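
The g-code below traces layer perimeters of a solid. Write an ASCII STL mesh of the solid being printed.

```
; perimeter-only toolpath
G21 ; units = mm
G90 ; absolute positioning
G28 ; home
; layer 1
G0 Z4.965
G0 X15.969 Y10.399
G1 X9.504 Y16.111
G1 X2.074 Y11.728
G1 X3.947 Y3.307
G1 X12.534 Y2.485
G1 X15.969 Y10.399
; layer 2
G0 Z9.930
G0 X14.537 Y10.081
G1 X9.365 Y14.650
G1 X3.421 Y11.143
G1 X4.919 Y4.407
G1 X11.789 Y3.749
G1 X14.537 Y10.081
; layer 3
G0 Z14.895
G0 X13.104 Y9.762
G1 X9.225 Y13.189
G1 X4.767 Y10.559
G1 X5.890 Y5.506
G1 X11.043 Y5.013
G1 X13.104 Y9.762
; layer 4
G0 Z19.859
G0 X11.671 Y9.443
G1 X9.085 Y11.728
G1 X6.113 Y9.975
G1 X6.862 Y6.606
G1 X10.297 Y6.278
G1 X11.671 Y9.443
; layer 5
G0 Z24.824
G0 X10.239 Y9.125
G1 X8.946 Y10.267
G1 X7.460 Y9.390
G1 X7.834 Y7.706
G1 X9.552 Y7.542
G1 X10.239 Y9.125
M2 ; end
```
solid part
  facet normal 0.0000 0.0000 -1.0000
    outer loop
      vertex 0.728 12.312 0.000
      vertex 9.644 17.572 0.000
      vertex 17.402 10.718 0.000
    endloop
  endfacet
  facet normal 0.0000 0.0000 -1.0000
    outer loop
      vertex 2.975 2.207 0.000
      vertex 0.728 12.312 0.000
      vertex 17.402 10.718 0.000
    endloop
  endfacet
  facet normal 0.0000 0.0000 -1.0000
    outer loop
      vertex 13.280 1.221 0.000
      vertex 2.975 2.207 0.000
      vertex 17.402 10.718 0.000
    endloop
  endfacet
  facet normal 0.6439 0.7289 0.2326
    outer loop
      vertex 17.402 10.718 0.000
      vertex 9.644 17.572 0.000
      vertex 8.806 8.806 29.789
    endloop
  endfacet
  facet normal -0.4942 0.8377 0.2326
    outer loop
      vertex 9.644 17.572 0.000
      vertex 0.728 12.312 0.000
      vertex 8.806 8.806 29.789
    endloop
  endfacet
  facet normal -0.9494 -0.2111 0.2326
    outer loop
      vertex 0.728 12.312 0.000
      vertex 2.975 2.207 0.000
      vertex 8.806 8.806 29.789
    endloop
  endfacet
  facet normal -0.0926 -0.9682 0.2326
    outer loop
      vertex 2.975 2.207 0.000
      vertex 13.280 1.221 0.000
      vertex 8.806 8.806 29.789
    endloop
  endfacet
  facet normal 0.8922 -0.3872 0.2326
    outer loop
      vertex 13.280 1.221 0.000
      vertex 17.402 10.718 0.000
      vertex 8.806 8.806 29.789
    endloop
  endfacet
endsolid part

The G0 Z moves step by Δz≈4.965 mm. The G1 loops shrink linearly with z, so the solid tapers from its base footprint up to z≈29.8. Closing with a flat bottom cap and the tapered top and triangulating gives 8 facets — a regular 5-sided pyramid, base circumscribed radius ≈ 8.81 mm, apex at z ≈ 29.8 mm.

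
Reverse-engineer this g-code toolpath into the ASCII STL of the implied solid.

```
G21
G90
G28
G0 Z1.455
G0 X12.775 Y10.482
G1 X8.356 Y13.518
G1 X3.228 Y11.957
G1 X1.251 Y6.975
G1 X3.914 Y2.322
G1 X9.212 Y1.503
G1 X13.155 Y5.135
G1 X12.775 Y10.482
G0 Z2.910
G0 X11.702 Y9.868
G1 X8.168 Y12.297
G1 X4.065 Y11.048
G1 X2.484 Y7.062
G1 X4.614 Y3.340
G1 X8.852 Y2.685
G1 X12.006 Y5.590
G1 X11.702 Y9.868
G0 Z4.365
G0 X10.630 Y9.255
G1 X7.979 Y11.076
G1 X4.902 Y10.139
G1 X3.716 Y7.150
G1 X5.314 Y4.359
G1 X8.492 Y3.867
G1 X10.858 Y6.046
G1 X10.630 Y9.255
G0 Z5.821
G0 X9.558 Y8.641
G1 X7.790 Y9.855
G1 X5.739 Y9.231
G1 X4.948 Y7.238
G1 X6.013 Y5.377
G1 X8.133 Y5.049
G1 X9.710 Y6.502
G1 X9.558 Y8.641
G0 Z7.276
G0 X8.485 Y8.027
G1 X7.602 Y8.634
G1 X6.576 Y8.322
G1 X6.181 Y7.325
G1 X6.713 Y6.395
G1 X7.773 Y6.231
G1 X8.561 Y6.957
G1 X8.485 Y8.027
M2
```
solid part
  facet normal 0.0000 0.0000 -1.0000
    outer loop
      vertex 2.391 12.866 0.000
      vertex 8.545 14.739 0.000
      vertex 13.847 11.096 0.000
    endloop
  endfacet
  facet normal 0.0000 0.0000 -1.0000
    outer loop
      vertex 0.019 6.887 0.000
      vertex 2.391 12.866 0.000
      vertex 13.847 11.096 0.000
    endloop
  endfacet
  facet normal 0.0000 0.0000 -1.0000
    outer loop
      vertex 3.214 1.304 0.000
      vertex 0.019 6.887 0.000
      vertex 13.847 11.096 0.000
    endloop
  endfacet
  facet normal 0.0000 0.0000 -1.0000
    outer loop
      vertex 9.572 0.321 0.000
      vertex 3.214 1.304 0.000
      vertex 13.847 11.096 0.000
    endloop
  endfacet
  facet normal 0.0000 0.0000 -1.0000
    outer loop
      vertex 14.303 4.679 0.000
      vertex 9.572 0.321 0.000
      vertex 13.847 11.096 0.000
    endloop
  endfacet
  facet normal 0.4498 0.6546 0.6076
    outer loop
      vertex 13.847 11.096 0.000
      vertex 8.545 14.739 0.000
      vertex 7.413 7.413 8.731
    endloop
  endfacet
  facet normal -0.2313 0.7598 0.6076
    outer loop
      vertex 8.545 14.739 0.000
      vertex 2.391 12.866 0.000
      vertex 7.413 7.413 8.731
    endloop
  endfacet
  facet normal -0.7383 0.2929 0.6076
    outer loop
      vertex 2.391 12.866 0.000
      vertex 0.019 6.887 0.000
      vertex 7.413 7.413 8.731
    endloop
  endfacet
  facet normal -0.6894 -0.3945 0.6076
    outer loop
      vertex 0.019 6.887 0.000
      vertex 3.214 1.304 0.000
      vertex 7.413 7.413 8.731
    endloop
  endfacet
  facet normal -0.1214 -0.7849 0.6076
    outer loop
      vertex 3.214 1.304 0.000
      vertex 9.572 0.321 0.000
      vertex 7.413 7.413 8.731
    endloop
  endfacet
  facet normal 0.5381 -0.5842 0.6076
    outer loop
      vertex 9.572 0.321 0.000
      vertex 14.303 4.679 0.000
      vertex 7.413 7.413 8.731
    endloop
  endfacet
  facet normal 0.7923 0.0563 0.6076
    outer loop
      vertex 14.303 4.679 0.000
      vertex 13.847 11.096 0.000
      vertex 7.413 7.413 8.731
    endloop
  endfacet
endsolid part

The G0 Z moves step by Δz≈1.455 mm. The G1 loops shrink linearly with z, so the solid tapers from its base footprint up to z≈8.73. Closing with a flat bottom cap and the tapered top and triangulating gives 12 facets — a regular 7-sided pyramid, base circumscribed radius ≈ 7.41 mm, apex at z ≈ 8.73 mm.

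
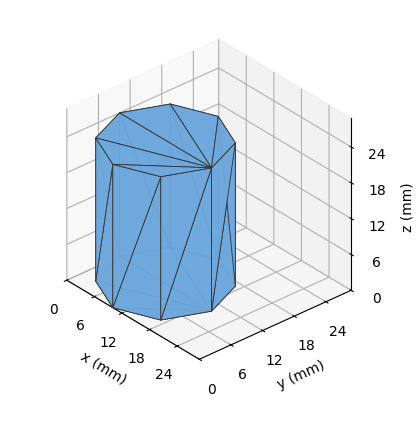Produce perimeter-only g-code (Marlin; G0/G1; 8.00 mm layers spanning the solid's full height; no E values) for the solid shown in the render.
Reading the render: the shape is a regular 8-sided prism (a cylinder approximated with 8 flat sides), circumscribed radius ≈ 10 mm, height ≈ 24 mm (dimensions read to the nearest mm from the axis ticks). For the g-code, the solid's height is divided into equal slices at the stated Δz and each level perimeter traced with G1 moves after a G0 lift.

; perimeter-only toolpath
G21 ; units = mm
G90 ; absolute positioning
G28 ; home
; layer 1
G0 Z8.00
G0 X20.00 Y10.00
G1 X17.07 Y17.07
G1 X10.00 Y20.00
G1 X2.93 Y17.07
G1 X0.00 Y10.00
G1 X2.93 Y2.93
G1 X10.00 Y0.00
G1 X17.07 Y2.93
G1 X20.00 Y10.00
; layer 2
G0 Z16.00
G0 X20.00 Y10.00
G1 X17.07 Y17.07
G1 X10.00 Y20.00
G1 X2.93 Y17.07
G1 X0.00 Y10.00
G1 X2.93 Y2.93
G1 X10.00 Y0.00
G1 X17.07 Y2.93
G1 X20.00 Y10.00
; layer 3
G0 Z24.00
G0 X20.00 Y10.00
G1 X17.07 Y17.07
G1 X10.00 Y20.00
G1 X2.93 Y17.07
G1 X0.00 Y10.00
G1 X2.93 Y2.93
G1 X10.00 Y0.00
G1 X17.07 Y2.93
G1 X20.00 Y10.00
M2 ; end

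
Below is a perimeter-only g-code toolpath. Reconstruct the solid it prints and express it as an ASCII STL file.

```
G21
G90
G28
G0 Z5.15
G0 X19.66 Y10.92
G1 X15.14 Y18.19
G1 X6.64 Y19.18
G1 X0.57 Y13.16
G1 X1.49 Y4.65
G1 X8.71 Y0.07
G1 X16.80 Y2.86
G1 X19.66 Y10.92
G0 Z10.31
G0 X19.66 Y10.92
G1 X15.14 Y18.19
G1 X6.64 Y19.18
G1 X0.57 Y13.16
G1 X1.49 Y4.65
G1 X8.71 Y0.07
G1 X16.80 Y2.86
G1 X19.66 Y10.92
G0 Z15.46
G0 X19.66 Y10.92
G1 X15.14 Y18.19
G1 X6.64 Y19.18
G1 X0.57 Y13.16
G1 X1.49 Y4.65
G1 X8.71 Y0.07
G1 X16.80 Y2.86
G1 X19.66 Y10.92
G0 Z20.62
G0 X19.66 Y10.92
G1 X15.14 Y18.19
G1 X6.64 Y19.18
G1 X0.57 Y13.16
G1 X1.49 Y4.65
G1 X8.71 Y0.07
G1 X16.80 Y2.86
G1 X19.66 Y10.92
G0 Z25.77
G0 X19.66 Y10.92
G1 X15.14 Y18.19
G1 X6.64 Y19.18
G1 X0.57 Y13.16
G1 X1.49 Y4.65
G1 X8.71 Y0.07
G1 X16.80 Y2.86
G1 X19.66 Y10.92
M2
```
solid part
  facet normal 0.0000 0.0000 -1.0000
    outer loop
      vertex 6.64 19.18 0.00
      vertex 15.14 18.19 0.00
      vertex 19.66 10.92 0.00
    endloop
  endfacet
  facet normal 0.0000 0.0000 -1.0000
    outer loop
      vertex 0.57 13.16 0.00
      vertex 6.64 19.18 0.00
      vertex 19.66 10.92 0.00
    endloop
  endfacet
  facet normal 0.0000 0.0000 -1.0000
    outer loop
      vertex 1.49 4.65 0.00
      vertex 0.57 13.16 0.00
      vertex 19.66 10.92 0.00
    endloop
  endfacet
  facet normal 0.0000 0.0000 -1.0000
    outer loop
      vertex 8.71 0.07 0.00
      vertex 1.49 4.65 0.00
      vertex 19.66 10.92 0.00
    endloop
  endfacet
  facet normal 0.0000 0.0000 -1.0000
    outer loop
      vertex 16.80 2.86 0.00
      vertex 8.71 0.07 0.00
      vertex 19.66 10.92 0.00
    endloop
  endfacet
  facet normal 0.0000 0.0000 1.0000
    outer loop
      vertex 19.66 10.92 25.77
      vertex 15.14 18.19 25.77
      vertex 6.64 19.18 25.77
    endloop
  endfacet
  facet normal 0.0000 0.0000 1.0000
    outer loop
      vertex 19.66 10.92 25.77
      vertex 6.64 19.18 25.77
      vertex 0.57 13.16 25.77
    endloop
  endfacet
  facet normal 0.0000 0.0000 1.0000
    outer loop
      vertex 19.66 10.92 25.77
      vertex 0.57 13.16 25.77
      vertex 1.49 4.65 25.77
    endloop
  endfacet
  facet normal 0.0000 0.0000 1.0000
    outer loop
      vertex 19.66 10.92 25.77
      vertex 1.49 4.65 25.77
      vertex 8.71 0.07 25.77
    endloop
  endfacet
  facet normal 0.0000 0.0000 1.0000
    outer loop
      vertex 19.66 10.92 25.77
      vertex 8.71 0.07 25.77
      vertex 16.80 2.86 25.77
    endloop
  endfacet
  facet normal 0.8492 0.5280 0.0000
    outer loop
      vertex 19.66 10.92 0.00
      vertex 15.14 18.19 0.00
      vertex 15.14 18.19 25.77
    endloop
  endfacet
  facet normal 0.8492 0.5280 0.0000
    outer loop
      vertex 19.66 10.92 0.00
      vertex 15.14 18.19 25.77
      vertex 19.66 10.92 25.77
    endloop
  endfacet
  facet normal 0.1157 0.9933 0.0000
    outer loop
      vertex 15.14 18.19 0.00
      vertex 6.64 19.18 0.00
      vertex 6.64 19.18 25.77
    endloop
  endfacet
  facet normal 0.1157 0.9933 0.0000
    outer loop
      vertex 15.14 18.19 0.00
      vertex 6.64 19.18 25.77
      vertex 15.14 18.19 25.77
    endloop
  endfacet
  facet normal -0.7042 0.7100 0.0000
    outer loop
      vertex 6.64 19.18 0.00
      vertex 0.57 13.16 0.00
      vertex 0.57 13.16 25.77
    endloop
  endfacet
  facet normal -0.7042 0.7100 0.0000
    outer loop
      vertex 6.64 19.18 0.00
      vertex 0.57 13.16 25.77
      vertex 6.64 19.18 25.77
    endloop
  endfacet
  facet normal -0.9942 -0.1075 0.0000
    outer loop
      vertex 0.57 13.16 0.00
      vertex 1.49 4.65 0.00
      vertex 1.49 4.65 25.77
    endloop
  endfacet
  facet normal -0.9942 -0.1075 0.0000
    outer loop
      vertex 0.57 13.16 0.00
      vertex 1.49 4.65 25.77
      vertex 0.57 13.16 25.77
    endloop
  endfacet
  facet normal -0.5357 -0.8444 0.0000
    outer loop
      vertex 1.49 4.65 0.00
      vertex 8.71 0.07 0.00
      vertex 8.71 0.07 25.77
    endloop
  endfacet
  facet normal -0.5357 -0.8444 0.0000
    outer loop
      vertex 1.49 4.65 0.00
      vertex 8.71 0.07 25.77
      vertex 1.49 4.65 25.77
    endloop
  endfacet
  facet normal 0.3260 -0.9454 0.0000
    outer loop
      vertex 8.71 0.07 0.00
      vertex 16.80 2.86 0.00
      vertex 16.80 2.86 25.77
    endloop
  endfacet
  facet normal 0.3260 -0.9454 0.0000
    outer loop
      vertex 8.71 0.07 0.00
      vertex 16.80 2.86 25.77
      vertex 8.71 0.07 25.77
    endloop
  endfacet
  facet normal 0.9424 -0.3344 0.0000
    outer loop
      vertex 16.80 2.86 0.00
      vertex 19.66 10.92 0.00
      vertex 19.66 10.92 25.77
    endloop
  endfacet
  facet normal 0.9424 -0.3344 0.0000
    outer loop
      vertex 16.80 2.86 0.00
      vertex 19.66 10.92 25.77
      vertex 16.80 2.86 25.77
    endloop
  endfacet
endsolid part

The G0 Z moves step by Δz≈5.15 mm. Every layer's G1 loop is the same polygon, so the solid is a straight extrusion of it from z=0 to z≈25.8. Closing with flat bottom and top caps and triangulating gives 24 facets — a regular 7-sided prism (a cylinder approximated with 7 flat sides), circumscribed radius ≈ 9.86 mm, height ≈ 25.8 mm.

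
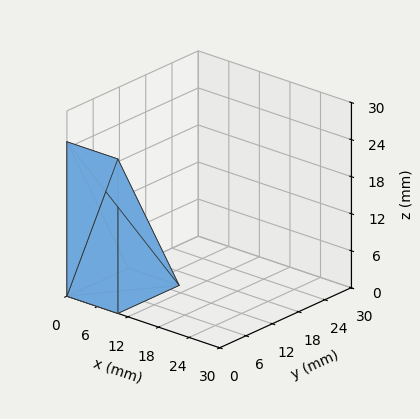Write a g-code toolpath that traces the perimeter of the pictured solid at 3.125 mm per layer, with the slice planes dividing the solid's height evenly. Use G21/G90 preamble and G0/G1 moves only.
Reading the render: the shape is a wedge (ramp): 10 × 14 mm base, rising to 25 mm along the y=0 edge and sloping linearly to z=0 at y=14 (dimensions read to the nearest mm from the axis ticks). For the g-code, the solid's height is divided into equal slices at the stated Δz and each level perimeter traced with G1 moves after a G0 lift.

; perimeter-only toolpath
G21 ; units = mm
G90 ; absolute positioning
G28 ; home
; layer 1
G0 Z3.125
G0 X0.000 Y0.000
G1 X10.000 Y0.000
G1 X10.000 Y12.250
G1 X0.000 Y12.250
G1 X0.000 Y0.000
; layer 2
G0 Z6.250
G0 X0.000 Y0.000
G1 X10.000 Y0.000
G1 X10.000 Y10.500
G1 X0.000 Y10.500
G1 X0.000 Y0.000
; layer 3
G0 Z9.375
G0 X0.000 Y0.000
G1 X10.000 Y0.000
G1 X10.000 Y8.750
G1 X0.000 Y8.750
G1 X0.000 Y0.000
; layer 4
G0 Z12.500
G0 X0.000 Y0.000
G1 X10.000 Y0.000
G1 X10.000 Y7.000
G1 X0.000 Y7.000
G1 X0.000 Y0.000
; layer 5
G0 Z15.625
G0 X0.000 Y0.000
G1 X10.000 Y0.000
G1 X10.000 Y5.250
G1 X0.000 Y5.250
G1 X0.000 Y0.000
; layer 6
G0 Z18.750
G0 X0.000 Y0.000
G1 X10.000 Y0.000
G1 X10.000 Y3.500
G1 X0.000 Y3.500
G1 X0.000 Y0.000
; layer 7
G0 Z21.875
G0 X0.000 Y0.000
G1 X10.000 Y0.000
G1 X10.000 Y1.750
G1 X0.000 Y1.750
G1 X0.000 Y0.000
M2 ; end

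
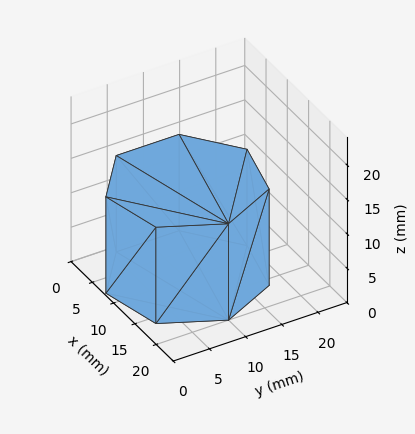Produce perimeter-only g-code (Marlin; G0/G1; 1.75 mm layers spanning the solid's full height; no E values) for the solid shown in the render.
Reading the render: the shape is a regular 7-sided prism (a cylinder approximated with 7 flat sides), circumscribed radius ≈ 10 mm, height ≈ 14 mm (dimensions read to the nearest mm from the axis ticks). For the g-code, the solid's height is divided into equal slices at the stated Δz and each level perimeter traced with G1 moves after a G0 lift.

; perimeter-only toolpath
G21 ; units = mm
G90 ; absolute positioning
G28 ; home
; layer 1
G0 Z1.75
G0 X20.00 Y10.00
G1 X16.23 Y17.82
G1 X7.77 Y19.75
G1 X0.99 Y14.34
G1 X0.99 Y5.66
G1 X7.77 Y0.25
G1 X16.23 Y2.18
G1 X20.00 Y10.00
; layer 2
G0 Z3.50
G0 X20.00 Y10.00
G1 X16.23 Y17.82
G1 X7.77 Y19.75
G1 X0.99 Y14.34
G1 X0.99 Y5.66
G1 X7.77 Y0.25
G1 X16.23 Y2.18
G1 X20.00 Y10.00
; layer 3
G0 Z5.25
G0 X20.00 Y10.00
G1 X16.23 Y17.82
G1 X7.77 Y19.75
G1 X0.99 Y14.34
G1 X0.99 Y5.66
G1 X7.77 Y0.25
G1 X16.23 Y2.18
G1 X20.00 Y10.00
; layer 4
G0 Z7.00
G0 X20.00 Y10.00
G1 X16.23 Y17.82
G1 X7.77 Y19.75
G1 X0.99 Y14.34
G1 X0.99 Y5.66
G1 X7.77 Y0.25
G1 X16.23 Y2.18
G1 X20.00 Y10.00
; layer 5
G0 Z8.75
G0 X20.00 Y10.00
G1 X16.23 Y17.82
G1 X7.77 Y19.75
G1 X0.99 Y14.34
G1 X0.99 Y5.66
G1 X7.77 Y0.25
G1 X16.23 Y2.18
G1 X20.00 Y10.00
; layer 6
G0 Z10.50
G0 X20.00 Y10.00
G1 X16.23 Y17.82
G1 X7.77 Y19.75
G1 X0.99 Y14.34
G1 X0.99 Y5.66
G1 X7.77 Y0.25
G1 X16.23 Y2.18
G1 X20.00 Y10.00
; layer 7
G0 Z12.25
G0 X20.00 Y10.00
G1 X16.23 Y17.82
G1 X7.77 Y19.75
G1 X0.99 Y14.34
G1 X0.99 Y5.66
G1 X7.77 Y0.25
G1 X16.23 Y2.18
G1 X20.00 Y10.00
; layer 8
G0 Z14.00
G0 X20.00 Y10.00
G1 X16.23 Y17.82
G1 X7.77 Y19.75
G1 X0.99 Y14.34
G1 X0.99 Y5.66
G1 X7.77 Y0.25
G1 X16.23 Y2.18
G1 X20.00 Y10.00
M2 ; end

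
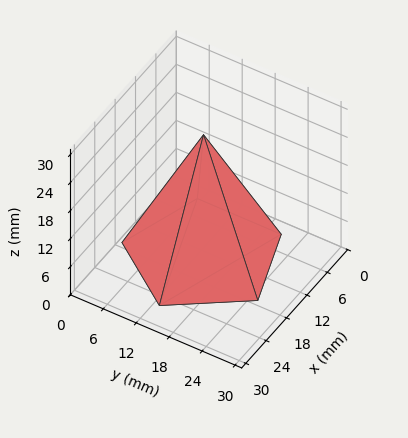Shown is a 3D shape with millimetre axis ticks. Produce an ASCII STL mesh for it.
Reading the render: the shape is a regular 5-sided pyramid, base circumscribed radius ≈ 13 mm, apex at z ≈ 26 mm (dimensions read to the nearest mm from the axis ticks). For the STL, each face is triangulated and given an outward normal.

solid part
  facet normal 0.0000 0.0000 -1.0000
    outer loop
      vertex 2.483 20.641 0.000
      vertex 17.017 25.364 0.000
      vertex 26.000 13.000 0.000
    endloop
  endfacet
  facet normal 0.0000 0.0000 -1.0000
    outer loop
      vertex 2.483 5.359 0.000
      vertex 2.483 20.641 0.000
      vertex 26.000 13.000 0.000
    endloop
  endfacet
  facet normal 0.0000 0.0000 -1.0000
    outer loop
      vertex 17.017 0.636 0.000
      vertex 2.483 5.359 0.000
      vertex 26.000 13.000 0.000
    endloop
  endfacet
  facet normal 0.7500 0.5449 0.3750
    outer loop
      vertex 26.000 13.000 0.000
      vertex 17.017 25.364 0.000
      vertex 13.000 13.000 26.000
    endloop
  endfacet
  facet normal -0.2865 0.8816 0.3750
    outer loop
      vertex 17.017 25.364 0.000
      vertex 2.483 20.641 0.000
      vertex 13.000 13.000 26.000
    endloop
  endfacet
  facet normal -0.9270 0.0000 0.3750
    outer loop
      vertex 2.483 20.641 0.000
      vertex 2.483 5.359 0.000
      vertex 13.000 13.000 26.000
    endloop
  endfacet
  facet normal -0.2865 -0.8816 0.3750
    outer loop
      vertex 2.483 5.359 0.000
      vertex 17.017 0.636 0.000
      vertex 13.000 13.000 26.000
    endloop
  endfacet
  facet normal 0.7500 -0.5449 0.3750
    outer loop
      vertex 17.017 0.636 0.000
      vertex 26.000 13.000 0.000
      vertex 13.000 13.000 26.000
    endloop
  endfacet
endsolid part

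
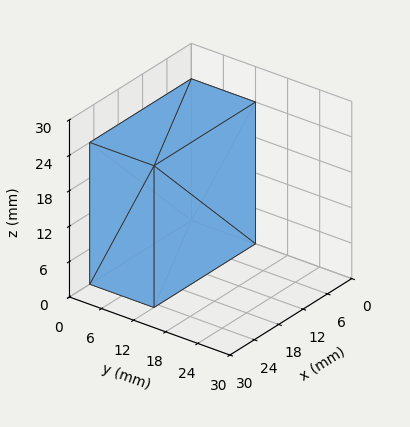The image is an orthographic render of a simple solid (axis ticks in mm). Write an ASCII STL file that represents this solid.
Reading the render: the shape is a rectangular box, roughly 25 × 12 mm footprint and 24 mm tall (dimensions read to the nearest mm from the axis ticks). For the STL, each face is triangulated and given an outward normal.

solid part
  facet normal 0.0000 0.0000 -1.0000
    outer loop
      vertex 25.0 12.0 0.0
      vertex 25.0 0.0 0.0
      vertex 0.0 0.0 0.0
    endloop
  endfacet
  facet normal 0.0000 0.0000 -1.0000
    outer loop
      vertex 0.0 12.0 0.0
      vertex 25.0 12.0 0.0
      vertex 0.0 0.0 0.0
    endloop
  endfacet
  facet normal 0.0000 0.0000 1.0000
    outer loop
      vertex 0.0 0.0 24.0
      vertex 25.0 0.0 24.0
      vertex 25.0 12.0 24.0
    endloop
  endfacet
  facet normal 0.0000 0.0000 1.0000
    outer loop
      vertex 0.0 0.0 24.0
      vertex 25.0 12.0 24.0
      vertex 0.0 12.0 24.0
    endloop
  endfacet
  facet normal 0.0000 -1.0000 0.0000
    outer loop
      vertex 0.0 0.0 0.0
      vertex 25.0 0.0 0.0
      vertex 25.0 0.0 24.0
    endloop
  endfacet
  facet normal 0.0000 -1.0000 0.0000
    outer loop
      vertex 0.0 0.0 0.0
      vertex 25.0 0.0 24.0
      vertex 0.0 0.0 24.0
    endloop
  endfacet
  facet normal 0.0000 1.0000 0.0000
    outer loop
      vertex 25.0 12.0 24.0
      vertex 25.0 12.0 0.0
      vertex 0.0 12.0 0.0
    endloop
  endfacet
  facet normal 0.0000 1.0000 0.0000
    outer loop
      vertex 0.0 12.0 24.0
      vertex 25.0 12.0 24.0
      vertex 0.0 12.0 0.0
    endloop
  endfacet
  facet normal -1.0000 0.0000 0.0000
    outer loop
      vertex 0.0 12.0 24.0
      vertex 0.0 12.0 0.0
      vertex 0.0 0.0 0.0
    endloop
  endfacet
  facet normal -1.0000 0.0000 0.0000
    outer loop
      vertex 0.0 0.0 24.0
      vertex 0.0 12.0 24.0
      vertex 0.0 0.0 0.0
    endloop
  endfacet
  facet normal 1.0000 0.0000 0.0000
    outer loop
      vertex 25.0 0.0 0.0
      vertex 25.0 12.0 0.0
      vertex 25.0 12.0 24.0
    endloop
  endfacet
  facet normal 1.0000 0.0000 0.0000
    outer loop
      vertex 25.0 0.0 0.0
      vertex 25.0 12.0 24.0
      vertex 25.0 0.0 24.0
    endloop
  endfacet
endsolid part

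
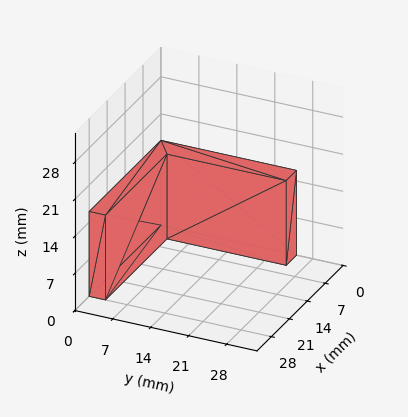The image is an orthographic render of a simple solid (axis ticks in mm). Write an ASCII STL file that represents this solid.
Reading the render: the shape is an L-shaped prism: outer 28 × 25 mm, arm thicknesses ≈ 3 mm (horizontal) and 4 mm (vertical), extruded 16 mm in z (dimensions read to the nearest mm from the axis ticks). For the STL, each face is triangulated and given an outward normal.

solid part
  facet normal 0.0000 0.0000 -1.0000
    outer loop
      vertex 28.00 3.00 0.00
      vertex 28.00 0.00 0.00
      vertex 0.00 0.00 0.00
    endloop
  endfacet
  facet normal 0.0000 0.0000 -1.0000
    outer loop
      vertex 4.00 3.00 0.00
      vertex 28.00 3.00 0.00
      vertex 0.00 0.00 0.00
    endloop
  endfacet
  facet normal 0.0000 0.0000 -1.0000
    outer loop
      vertex 4.00 25.00 0.00
      vertex 4.00 3.00 0.00
      vertex 0.00 0.00 0.00
    endloop
  endfacet
  facet normal 0.0000 0.0000 -1.0000
    outer loop
      vertex 0.00 25.00 0.00
      vertex 4.00 25.00 0.00
      vertex 0.00 0.00 0.00
    endloop
  endfacet
  facet normal 0.0000 0.0000 1.0000
    outer loop
      vertex 0.00 0.00 16.00
      vertex 28.00 0.00 16.00
      vertex 28.00 3.00 16.00
    endloop
  endfacet
  facet normal 0.0000 0.0000 1.0000
    outer loop
      vertex 0.00 0.00 16.00
      vertex 28.00 3.00 16.00
      vertex 4.00 3.00 16.00
    endloop
  endfacet
  facet normal 0.0000 0.0000 1.0000
    outer loop
      vertex 0.00 0.00 16.00
      vertex 4.00 3.00 16.00
      vertex 4.00 25.00 16.00
    endloop
  endfacet
  facet normal 0.0000 0.0000 1.0000
    outer loop
      vertex 0.00 0.00 16.00
      vertex 4.00 25.00 16.00
      vertex 0.00 25.00 16.00
    endloop
  endfacet
  facet normal 0.0000 -1.0000 0.0000
    outer loop
      vertex 0.00 0.00 0.00
      vertex 28.00 0.00 0.00
      vertex 28.00 0.00 16.00
    endloop
  endfacet
  facet normal 0.0000 -1.0000 0.0000
    outer loop
      vertex 0.00 0.00 0.00
      vertex 28.00 0.00 16.00
      vertex 0.00 0.00 16.00
    endloop
  endfacet
  facet normal 1.0000 0.0000 0.0000
    outer loop
      vertex 28.00 0.00 0.00
      vertex 28.00 3.00 0.00
      vertex 28.00 3.00 16.00
    endloop
  endfacet
  facet normal 1.0000 0.0000 0.0000
    outer loop
      vertex 28.00 0.00 0.00
      vertex 28.00 3.00 16.00
      vertex 28.00 0.00 16.00
    endloop
  endfacet
  facet normal 0.0000 1.0000 0.0000
    outer loop
      vertex 28.00 3.00 0.00
      vertex 4.00 3.00 0.00
      vertex 4.00 3.00 16.00
    endloop
  endfacet
  facet normal 0.0000 1.0000 0.0000
    outer loop
      vertex 28.00 3.00 0.00
      vertex 4.00 3.00 16.00
      vertex 28.00 3.00 16.00
    endloop
  endfacet
  facet normal 1.0000 0.0000 0.0000
    outer loop
      vertex 4.00 3.00 0.00
      vertex 4.00 25.00 0.00
      vertex 4.00 25.00 16.00
    endloop
  endfacet
  facet normal 1.0000 0.0000 0.0000
    outer loop
      vertex 4.00 3.00 0.00
      vertex 4.00 25.00 16.00
      vertex 4.00 3.00 16.00
    endloop
  endfacet
  facet normal 0.0000 1.0000 0.0000
    outer loop
      vertex 4.00 25.00 0.00
      vertex 0.00 25.00 0.00
      vertex 0.00 25.00 16.00
    endloop
  endfacet
  facet normal 0.0000 1.0000 0.0000
    outer loop
      vertex 4.00 25.00 0.00
      vertex 0.00 25.00 16.00
      vertex 4.00 25.00 16.00
    endloop
  endfacet
  facet normal -1.0000 0.0000 0.0000
    outer loop
      vertex 0.00 25.00 0.00
      vertex 0.00 0.00 0.00
      vertex 0.00 0.00 16.00
    endloop
  endfacet
  facet normal -1.0000 0.0000 0.0000
    outer loop
      vertex 0.00 25.00 0.00
      vertex 0.00 0.00 16.00
      vertex 0.00 25.00 16.00
    endloop
  endfacet
endsolid part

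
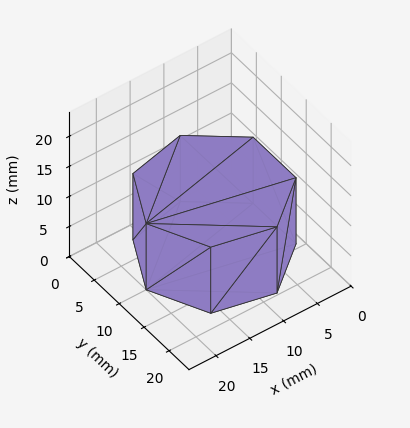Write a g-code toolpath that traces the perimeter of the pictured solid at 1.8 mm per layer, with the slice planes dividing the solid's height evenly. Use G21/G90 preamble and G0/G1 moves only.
Reading the render: the shape is a regular 7-sided prism (a cylinder approximated with 7 flat sides), circumscribed radius ≈ 10 mm, height ≈ 11 mm (dimensions read to the nearest mm from the axis ticks). For the g-code, the solid's height is divided into equal slices at the stated Δz and each level perimeter traced with G1 moves after a G0 lift.

; perimeter-only toolpath
G21 ; units = mm
G90 ; absolute positioning
G28 ; home
; layer 1
G0 Z1.8
G0 X20.0 Y10.0
G1 X16.2 Y17.8
G1 X7.8 Y19.7
G1 X1.0 Y14.3
G1 X1.0 Y5.7
G1 X7.8 Y0.3
G1 X16.2 Y2.2
G1 X20.0 Y10.0
; layer 2
G0 Z3.7
G0 X20.0 Y10.0
G1 X16.2 Y17.8
G1 X7.8 Y19.7
G1 X1.0 Y14.3
G1 X1.0 Y5.7
G1 X7.8 Y0.3
G1 X16.2 Y2.2
G1 X20.0 Y10.0
; layer 3
G0 Z5.5
G0 X20.0 Y10.0
G1 X16.2 Y17.8
G1 X7.8 Y19.7
G1 X1.0 Y14.3
G1 X1.0 Y5.7
G1 X7.8 Y0.3
G1 X16.2 Y2.2
G1 X20.0 Y10.0
; layer 4
G0 Z7.3
G0 X20.0 Y10.0
G1 X16.2 Y17.8
G1 X7.8 Y19.7
G1 X1.0 Y14.3
G1 X1.0 Y5.7
G1 X7.8 Y0.3
G1 X16.2 Y2.2
G1 X20.0 Y10.0
; layer 5
G0 Z9.2
G0 X20.0 Y10.0
G1 X16.2 Y17.8
G1 X7.8 Y19.7
G1 X1.0 Y14.3
G1 X1.0 Y5.7
G1 X7.8 Y0.3
G1 X16.2 Y2.2
G1 X20.0 Y10.0
; layer 6
G0 Z11.0
G0 X20.0 Y10.0
G1 X16.2 Y17.8
G1 X7.8 Y19.7
G1 X1.0 Y14.3
G1 X1.0 Y5.7
G1 X7.8 Y0.3
G1 X16.2 Y2.2
G1 X20.0 Y10.0
M2 ; end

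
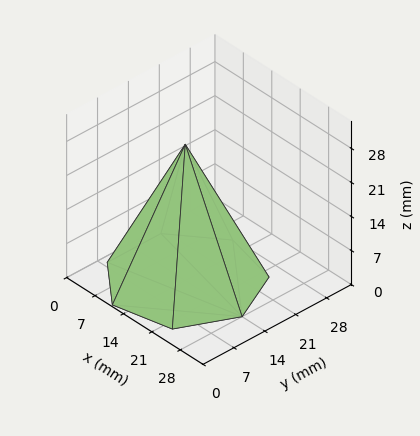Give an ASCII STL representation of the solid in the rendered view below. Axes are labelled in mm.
Reading the render: the shape is a regular 7-sided pyramid, base circumscribed radius ≈ 14 mm, apex at z ≈ 28 mm (dimensions read to the nearest mm from the axis ticks). For the STL, each face is triangulated and given an outward normal.

solid part
  facet normal 0.0000 0.0000 -1.0000
    outer loop
      vertex 10.885 27.649 0.000
      vertex 22.729 24.946 0.000
      vertex 28.000 14.000 0.000
    endloop
  endfacet
  facet normal 0.0000 0.0000 -1.0000
    outer loop
      vertex 1.386 20.074 0.000
      vertex 10.885 27.649 0.000
      vertex 28.000 14.000 0.000
    endloop
  endfacet
  facet normal 0.0000 0.0000 -1.0000
    outer loop
      vertex 1.386 7.926 0.000
      vertex 1.386 20.074 0.000
      vertex 28.000 14.000 0.000
    endloop
  endfacet
  facet normal 0.0000 0.0000 -1.0000
    outer loop
      vertex 10.885 0.351 0.000
      vertex 1.386 7.926 0.000
      vertex 28.000 14.000 0.000
    endloop
  endfacet
  facet normal 0.0000 0.0000 -1.0000
    outer loop
      vertex 22.729 3.054 0.000
      vertex 10.885 0.351 0.000
      vertex 28.000 14.000 0.000
    endloop
  endfacet
  facet normal 0.8215 0.3956 0.4107
    outer loop
      vertex 28.000 14.000 0.000
      vertex 22.729 24.946 0.000
      vertex 14.000 14.000 28.000
    endloop
  endfacet
  facet normal 0.2029 0.8889 0.4107
    outer loop
      vertex 22.729 24.946 0.000
      vertex 10.885 27.649 0.000
      vertex 14.000 14.000 28.000
    endloop
  endfacet
  facet normal -0.5685 0.7128 0.4107
    outer loop
      vertex 10.885 27.649 0.000
      vertex 1.386 20.074 0.000
      vertex 14.000 14.000 28.000
    endloop
  endfacet
  facet normal -0.9118 0.0000 0.4107
    outer loop
      vertex 1.386 20.074 0.000
      vertex 1.386 7.926 0.000
      vertex 14.000 14.000 28.000
    endloop
  endfacet
  facet normal -0.5685 -0.7128 0.4107
    outer loop
      vertex 1.386 7.926 0.000
      vertex 10.885 0.351 0.000
      vertex 14.000 14.000 28.000
    endloop
  endfacet
  facet normal 0.2029 -0.8889 0.4107
    outer loop
      vertex 10.885 0.351 0.000
      vertex 22.729 3.054 0.000
      vertex 14.000 14.000 28.000
    endloop
  endfacet
  facet normal 0.8215 -0.3956 0.4107
    outer loop
      vertex 22.729 3.054 0.000
      vertex 28.000 14.000 0.000
      vertex 14.000 14.000 28.000
    endloop
  endfacet
endsolid part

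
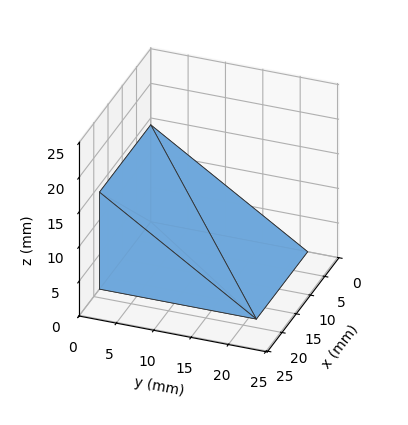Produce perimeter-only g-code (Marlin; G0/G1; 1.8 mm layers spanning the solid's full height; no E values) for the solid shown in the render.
Reading the render: the shape is a wedge (ramp): 18 × 21 mm base, rising to 14 mm along the y=0 edge and sloping linearly to z=0 at y=21 (dimensions read to the nearest mm from the axis ticks). For the g-code, the solid's height is divided into equal slices at the stated Δz and each level perimeter traced with G1 moves after a G0 lift.

; perimeter-only toolpath
G21 ; units = mm
G90 ; absolute positioning
G28 ; home
; layer 1
G0 Z1.8
G0 X0.0 Y0.0
G1 X18.0 Y0.0
G1 X18.0 Y18.4
G1 X0.0 Y18.4
G1 X0.0 Y0.0
; layer 2
G0 Z3.5
G0 X0.0 Y0.0
G1 X18.0 Y0.0
G1 X18.0 Y15.8
G1 X0.0 Y15.8
G1 X0.0 Y0.0
; layer 3
G0 Z5.2
G0 X0.0 Y0.0
G1 X18.0 Y0.0
G1 X18.0 Y13.1
G1 X0.0 Y13.1
G1 X0.0 Y0.0
; layer 4
G0 Z7.0
G0 X0.0 Y0.0
G1 X18.0 Y0.0
G1 X18.0 Y10.5
G1 X0.0 Y10.5
G1 X0.0 Y0.0
; layer 5
G0 Z8.8
G0 X0.0 Y0.0
G1 X18.0 Y0.0
G1 X18.0 Y7.9
G1 X0.0 Y7.9
G1 X0.0 Y0.0
; layer 6
G0 Z10.5
G0 X0.0 Y0.0
G1 X18.0 Y0.0
G1 X18.0 Y5.2
G1 X0.0 Y5.2
G1 X0.0 Y0.0
; layer 7
G0 Z12.2
G0 X0.0 Y0.0
G1 X18.0 Y0.0
G1 X18.0 Y2.6
G1 X0.0 Y2.6
G1 X0.0 Y0.0
M2 ; end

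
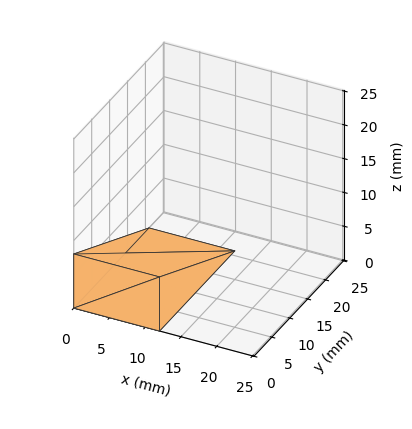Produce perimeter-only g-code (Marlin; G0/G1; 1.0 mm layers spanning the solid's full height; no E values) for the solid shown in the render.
Reading the render: the shape is a wedge (ramp): 12 × 21 mm base, rising to 8 mm along the y=0 edge and sloping linearly to z=0 at y=21 (dimensions read to the nearest mm from the axis ticks). For the g-code, the solid's height is divided into equal slices at the stated Δz and each level perimeter traced with G1 moves after a G0 lift.

; perimeter-only toolpath
G21 ; units = mm
G90 ; absolute positioning
G28 ; home
; layer 1
G0 Z1.0
G0 X0.0 Y0.0
G1 X12.0 Y0.0
G1 X12.0 Y18.4
G1 X0.0 Y18.4
G1 X0.0 Y0.0
; layer 2
G0 Z2.0
G0 X0.0 Y0.0
G1 X12.0 Y0.0
G1 X12.0 Y15.8
G1 X0.0 Y15.8
G1 X0.0 Y0.0
; layer 3
G0 Z3.0
G0 X0.0 Y0.0
G1 X12.0 Y0.0
G1 X12.0 Y13.1
G1 X0.0 Y13.1
G1 X0.0 Y0.0
; layer 4
G0 Z4.0
G0 X0.0 Y0.0
G1 X12.0 Y0.0
G1 X12.0 Y10.5
G1 X0.0 Y10.5
G1 X0.0 Y0.0
; layer 5
G0 Z5.0
G0 X0.0 Y0.0
G1 X12.0 Y0.0
G1 X12.0 Y7.9
G1 X0.0 Y7.9
G1 X0.0 Y0.0
; layer 6
G0 Z6.0
G0 X0.0 Y0.0
G1 X12.0 Y0.0
G1 X12.0 Y5.2
G1 X0.0 Y5.2
G1 X0.0 Y0.0
; layer 7
G0 Z7.0
G0 X0.0 Y0.0
G1 X12.0 Y0.0
G1 X12.0 Y2.6
G1 X0.0 Y2.6
G1 X0.0 Y0.0
M2 ; end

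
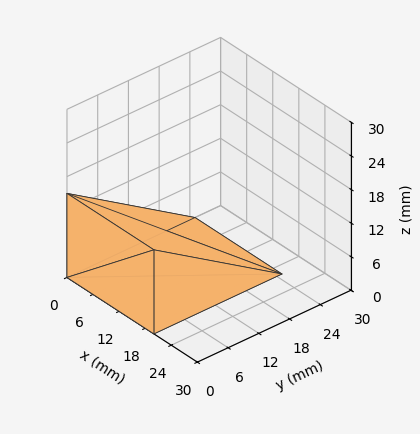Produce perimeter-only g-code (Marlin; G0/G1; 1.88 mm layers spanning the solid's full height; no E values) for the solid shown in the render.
Reading the render: the shape is a wedge (ramp): 20 × 25 mm base, rising to 15 mm along the y=0 edge and sloping linearly to z=0 at y=25 (dimensions read to the nearest mm from the axis ticks). For the g-code, the solid's height is divided into equal slices at the stated Δz and each level perimeter traced with G1 moves after a G0 lift.

; perimeter-only toolpath
G21 ; units = mm
G90 ; absolute positioning
G28 ; home
; layer 1
G0 Z1.88
G0 X0.00 Y0.00
G1 X20.00 Y0.00
G1 X20.00 Y21.88
G1 X0.00 Y21.88
G1 X0.00 Y0.00
; layer 2
G0 Z3.75
G0 X0.00 Y0.00
G1 X20.00 Y0.00
G1 X20.00 Y18.75
G1 X0.00 Y18.75
G1 X0.00 Y0.00
; layer 3
G0 Z5.62
G0 X0.00 Y0.00
G1 X20.00 Y0.00
G1 X20.00 Y15.62
G1 X0.00 Y15.62
G1 X0.00 Y0.00
; layer 4
G0 Z7.50
G0 X0.00 Y0.00
G1 X20.00 Y0.00
G1 X20.00 Y12.50
G1 X0.00 Y12.50
G1 X0.00 Y0.00
; layer 5
G0 Z9.38
G0 X0.00 Y0.00
G1 X20.00 Y0.00
G1 X20.00 Y9.38
G1 X0.00 Y9.38
G1 X0.00 Y0.00
; layer 6
G0 Z11.25
G0 X0.00 Y0.00
G1 X20.00 Y0.00
G1 X20.00 Y6.25
G1 X0.00 Y6.25
G1 X0.00 Y0.00
; layer 7
G0 Z13.12
G0 X0.00 Y0.00
G1 X20.00 Y0.00
G1 X20.00 Y3.12
G1 X0.00 Y3.12
G1 X0.00 Y0.00
M2 ; end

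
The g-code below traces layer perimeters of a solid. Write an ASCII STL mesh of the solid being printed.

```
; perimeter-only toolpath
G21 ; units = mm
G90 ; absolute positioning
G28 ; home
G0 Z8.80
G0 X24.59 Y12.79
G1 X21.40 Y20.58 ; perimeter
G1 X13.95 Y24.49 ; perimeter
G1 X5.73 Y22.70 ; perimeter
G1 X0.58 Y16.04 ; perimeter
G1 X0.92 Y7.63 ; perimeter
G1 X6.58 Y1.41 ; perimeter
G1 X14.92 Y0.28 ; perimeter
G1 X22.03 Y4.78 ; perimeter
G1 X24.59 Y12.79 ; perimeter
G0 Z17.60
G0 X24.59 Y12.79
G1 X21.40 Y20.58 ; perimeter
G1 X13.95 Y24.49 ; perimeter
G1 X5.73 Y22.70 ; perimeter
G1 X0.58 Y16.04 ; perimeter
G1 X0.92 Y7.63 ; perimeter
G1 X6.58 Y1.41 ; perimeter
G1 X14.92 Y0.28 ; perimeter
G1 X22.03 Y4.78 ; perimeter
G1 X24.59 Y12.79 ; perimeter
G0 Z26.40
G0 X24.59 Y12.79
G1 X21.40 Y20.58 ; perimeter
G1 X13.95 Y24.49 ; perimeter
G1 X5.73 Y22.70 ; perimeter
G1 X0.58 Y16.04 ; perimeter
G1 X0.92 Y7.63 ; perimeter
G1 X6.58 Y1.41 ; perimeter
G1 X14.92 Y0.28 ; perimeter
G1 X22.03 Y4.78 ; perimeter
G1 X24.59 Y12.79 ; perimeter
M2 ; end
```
solid part
  facet normal 0.0000 0.0000 -1.0000
    outer loop
      vertex 13.95 24.49 0.00
      vertex 21.40 20.58 0.00
      vertex 24.59 12.79 0.00
    endloop
  endfacet
  facet normal 0.0000 0.0000 -1.0000
    outer loop
      vertex 5.73 22.70 0.00
      vertex 13.95 24.49 0.00
      vertex 24.59 12.79 0.00
    endloop
  endfacet
  facet normal 0.0000 0.0000 -1.0000
    outer loop
      vertex 0.58 16.04 0.00
      vertex 5.73 22.70 0.00
      vertex 24.59 12.79 0.00
    endloop
  endfacet
  facet normal 0.0000 0.0000 -1.0000
    outer loop
      vertex 0.92 7.63 0.00
      vertex 0.58 16.04 0.00
      vertex 24.59 12.79 0.00
    endloop
  endfacet
  facet normal 0.0000 0.0000 -1.0000
    outer loop
      vertex 6.58 1.41 0.00
      vertex 0.92 7.63 0.00
      vertex 24.59 12.79 0.00
    endloop
  endfacet
  facet normal 0.0000 0.0000 -1.0000
    outer loop
      vertex 14.92 0.28 0.00
      vertex 6.58 1.41 0.00
      vertex 24.59 12.79 0.00
    endloop
  endfacet
  facet normal 0.0000 0.0000 -1.0000
    outer loop
      vertex 22.03 4.78 0.00
      vertex 14.92 0.28 0.00
      vertex 24.59 12.79 0.00
    endloop
  endfacet
  facet normal 0.0000 0.0000 1.0000
    outer loop
      vertex 24.59 12.79 26.40
      vertex 21.40 20.58 26.40
      vertex 13.95 24.49 26.40
    endloop
  endfacet
  facet normal 0.0000 0.0000 1.0000
    outer loop
      vertex 24.59 12.79 26.40
      vertex 13.95 24.49 26.40
      vertex 5.73 22.70 26.40
    endloop
  endfacet
  facet normal 0.0000 0.0000 1.0000
    outer loop
      vertex 24.59 12.79 26.40
      vertex 5.73 22.70 26.40
      vertex 0.58 16.04 26.40
    endloop
  endfacet
  facet normal 0.0000 0.0000 1.0000
    outer loop
      vertex 24.59 12.79 26.40
      vertex 0.58 16.04 26.40
      vertex 0.92 7.63 26.40
    endloop
  endfacet
  facet normal 0.0000 0.0000 1.0000
    outer loop
      vertex 24.59 12.79 26.40
      vertex 0.92 7.63 26.40
      vertex 6.58 1.41 26.40
    endloop
  endfacet
  facet normal 0.0000 0.0000 1.0000
    outer loop
      vertex 24.59 12.79 26.40
      vertex 6.58 1.41 26.40
      vertex 14.92 0.28 26.40
    endloop
  endfacet
  facet normal 0.0000 0.0000 1.0000
    outer loop
      vertex 24.59 12.79 26.40
      vertex 14.92 0.28 26.40
      vertex 22.03 4.78 26.40
    endloop
  endfacet
  facet normal 0.9254 0.3790 0.0000
    outer loop
      vertex 24.59 12.79 0.00
      vertex 21.40 20.58 0.00
      vertex 21.40 20.58 26.40
    endloop
  endfacet
  facet normal 0.9254 0.3790 0.0000
    outer loop
      vertex 24.59 12.79 0.00
      vertex 21.40 20.58 26.40
      vertex 24.59 12.79 26.40
    endloop
  endfacet
  facet normal 0.4647 0.8855 0.0000
    outer loop
      vertex 21.40 20.58 0.00
      vertex 13.95 24.49 0.00
      vertex 13.95 24.49 26.40
    endloop
  endfacet
  facet normal 0.4647 0.8855 0.0000
    outer loop
      vertex 21.40 20.58 0.00
      vertex 13.95 24.49 26.40
      vertex 21.40 20.58 26.40
    endloop
  endfacet
  facet normal -0.2128 0.9771 0.0000
    outer loop
      vertex 13.95 24.49 0.00
      vertex 5.73 22.70 0.00
      vertex 5.73 22.70 26.40
    endloop
  endfacet
  facet normal -0.2128 0.9771 0.0000
    outer loop
      vertex 13.95 24.49 0.00
      vertex 5.73 22.70 26.40
      vertex 13.95 24.49 26.40
    endloop
  endfacet
  facet normal -0.7911 0.6117 0.0000
    outer loop
      vertex 5.73 22.70 0.00
      vertex 0.58 16.04 0.00
      vertex 0.58 16.04 26.40
    endloop
  endfacet
  facet normal -0.7911 0.6117 0.0000
    outer loop
      vertex 5.73 22.70 0.00
      vertex 0.58 16.04 26.40
      vertex 5.73 22.70 26.40
    endloop
  endfacet
  facet normal -0.9992 -0.0404 0.0000
    outer loop
      vertex 0.58 16.04 0.00
      vertex 0.92 7.63 0.00
      vertex 0.92 7.63 26.40
    endloop
  endfacet
  facet normal -0.9992 -0.0404 0.0000
    outer loop
      vertex 0.58 16.04 0.00
      vertex 0.92 7.63 26.40
      vertex 0.58 16.04 26.40
    endloop
  endfacet
  facet normal -0.7396 -0.6730 0.0000
    outer loop
      vertex 0.92 7.63 0.00
      vertex 6.58 1.41 0.00
      vertex 6.58 1.41 26.40
    endloop
  endfacet
  facet normal -0.7396 -0.6730 0.0000
    outer loop
      vertex 0.92 7.63 0.00
      vertex 6.58 1.41 26.40
      vertex 0.92 7.63 26.40
    endloop
  endfacet
  facet normal -0.1343 -0.9909 0.0000
    outer loop
      vertex 6.58 1.41 0.00
      vertex 14.92 0.28 0.00
      vertex 14.92 0.28 26.40
    endloop
  endfacet
  facet normal -0.1343 -0.9909 0.0000
    outer loop
      vertex 6.58 1.41 0.00
      vertex 14.92 0.28 26.40
      vertex 6.58 1.41 26.40
    endloop
  endfacet
  facet normal 0.5348 -0.8450 0.0000
    outer loop
      vertex 14.92 0.28 0.00
      vertex 22.03 4.78 0.00
      vertex 22.03 4.78 26.40
    endloop
  endfacet
  facet normal 0.5348 -0.8450 0.0000
    outer loop
      vertex 14.92 0.28 0.00
      vertex 22.03 4.78 26.40
      vertex 14.92 0.28 26.40
    endloop
  endfacet
  facet normal 0.9525 -0.3044 0.0000
    outer loop
      vertex 22.03 4.78 0.00
      vertex 24.59 12.79 0.00
      vertex 24.59 12.79 26.40
    endloop
  endfacet
  facet normal 0.9525 -0.3044 0.0000
    outer loop
      vertex 22.03 4.78 0.00
      vertex 24.59 12.79 26.40
      vertex 22.03 4.78 26.40
    endloop
  endfacet
endsolid part

The G0 Z moves step by Δz≈8.80 mm. Every layer's G1 loop is the same polygon, so the solid is a straight extrusion of it from z=0 to z≈26.4. Closing with flat bottom and top caps and triangulating gives 32 facets — a regular 9-sided prism (a cylinder approximated with 9 flat sides), circumscribed radius ≈ 12.3 mm, height ≈ 26.4 mm.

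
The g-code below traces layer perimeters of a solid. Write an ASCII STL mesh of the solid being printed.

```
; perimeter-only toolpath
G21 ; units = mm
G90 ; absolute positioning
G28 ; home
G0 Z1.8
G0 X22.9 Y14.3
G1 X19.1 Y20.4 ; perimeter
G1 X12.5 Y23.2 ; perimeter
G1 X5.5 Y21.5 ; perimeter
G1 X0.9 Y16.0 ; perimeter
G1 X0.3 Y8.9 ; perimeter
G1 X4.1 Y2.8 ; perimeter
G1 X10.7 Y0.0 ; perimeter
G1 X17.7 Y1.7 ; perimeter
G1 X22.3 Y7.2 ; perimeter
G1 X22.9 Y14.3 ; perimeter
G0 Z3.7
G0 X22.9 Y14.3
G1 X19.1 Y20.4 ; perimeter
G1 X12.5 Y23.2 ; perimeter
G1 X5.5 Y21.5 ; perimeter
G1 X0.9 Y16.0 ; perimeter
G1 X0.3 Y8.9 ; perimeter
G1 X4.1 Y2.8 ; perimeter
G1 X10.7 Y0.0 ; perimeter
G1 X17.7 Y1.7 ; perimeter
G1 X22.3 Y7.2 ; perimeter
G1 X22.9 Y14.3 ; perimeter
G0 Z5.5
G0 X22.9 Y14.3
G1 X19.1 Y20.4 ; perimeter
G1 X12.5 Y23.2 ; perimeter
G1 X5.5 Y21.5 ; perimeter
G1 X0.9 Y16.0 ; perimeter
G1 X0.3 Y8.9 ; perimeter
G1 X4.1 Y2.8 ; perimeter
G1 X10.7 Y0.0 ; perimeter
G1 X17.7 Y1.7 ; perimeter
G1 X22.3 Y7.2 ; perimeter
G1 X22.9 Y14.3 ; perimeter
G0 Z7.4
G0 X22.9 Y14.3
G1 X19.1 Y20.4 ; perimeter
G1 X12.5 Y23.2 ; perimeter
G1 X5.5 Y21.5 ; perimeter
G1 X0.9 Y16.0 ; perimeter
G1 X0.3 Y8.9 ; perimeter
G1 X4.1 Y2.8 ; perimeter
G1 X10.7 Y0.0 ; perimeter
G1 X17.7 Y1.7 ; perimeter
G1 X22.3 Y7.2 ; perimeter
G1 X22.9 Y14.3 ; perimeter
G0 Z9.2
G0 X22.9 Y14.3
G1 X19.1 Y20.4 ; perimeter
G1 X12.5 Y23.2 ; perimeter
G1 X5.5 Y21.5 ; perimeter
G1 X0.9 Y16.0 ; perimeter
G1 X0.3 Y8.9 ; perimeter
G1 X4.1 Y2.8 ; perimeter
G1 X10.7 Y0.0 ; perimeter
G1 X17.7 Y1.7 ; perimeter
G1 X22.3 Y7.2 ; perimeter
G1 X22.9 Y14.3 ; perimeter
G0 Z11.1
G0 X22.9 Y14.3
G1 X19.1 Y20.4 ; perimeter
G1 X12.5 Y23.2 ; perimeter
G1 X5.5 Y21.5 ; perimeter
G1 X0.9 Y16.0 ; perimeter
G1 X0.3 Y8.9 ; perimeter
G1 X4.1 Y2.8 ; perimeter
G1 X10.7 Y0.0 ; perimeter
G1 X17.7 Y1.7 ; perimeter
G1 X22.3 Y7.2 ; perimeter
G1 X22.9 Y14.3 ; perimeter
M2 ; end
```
solid part
  facet normal 0.0000 0.0000 -1.0000
    outer loop
      vertex 12.5 23.2 0.0
      vertex 19.1 20.4 0.0
      vertex 22.9 14.3 0.0
    endloop
  endfacet
  facet normal 0.0000 0.0000 -1.0000
    outer loop
      vertex 5.5 21.5 0.0
      vertex 12.5 23.2 0.0
      vertex 22.9 14.3 0.0
    endloop
  endfacet
  facet normal 0.0000 0.0000 -1.0000
    outer loop
      vertex 0.9 16.0 0.0
      vertex 5.5 21.5 0.0
      vertex 22.9 14.3 0.0
    endloop
  endfacet
  facet normal 0.0000 0.0000 -1.0000
    outer loop
      vertex 0.3 8.9 0.0
      vertex 0.9 16.0 0.0
      vertex 22.9 14.3 0.0
    endloop
  endfacet
  facet normal 0.0000 0.0000 -1.0000
    outer loop
      vertex 4.1 2.8 0.0
      vertex 0.3 8.9 0.0
      vertex 22.9 14.3 0.0
    endloop
  endfacet
  facet normal 0.0000 0.0000 -1.0000
    outer loop
      vertex 10.7 0.0 0.0
      vertex 4.1 2.8 0.0
      vertex 22.9 14.3 0.0
    endloop
  endfacet
  facet normal 0.0000 0.0000 -1.0000
    outer loop
      vertex 17.7 1.7 0.0
      vertex 10.7 0.0 0.0
      vertex 22.9 14.3 0.0
    endloop
  endfacet
  facet normal 0.0000 0.0000 -1.0000
    outer loop
      vertex 22.3 7.2 0.0
      vertex 17.7 1.7 0.0
      vertex 22.9 14.3 0.0
    endloop
  endfacet
  facet normal 0.0000 0.0000 1.0000
    outer loop
      vertex 22.9 14.3 11.1
      vertex 19.1 20.4 11.1
      vertex 12.5 23.2 11.1
    endloop
  endfacet
  facet normal 0.0000 0.0000 1.0000
    outer loop
      vertex 22.9 14.3 11.1
      vertex 12.5 23.2 11.1
      vertex 5.5 21.5 11.1
    endloop
  endfacet
  facet normal 0.0000 0.0000 1.0000
    outer loop
      vertex 22.9 14.3 11.1
      vertex 5.5 21.5 11.1
      vertex 0.9 16.0 11.1
    endloop
  endfacet
  facet normal 0.0000 0.0000 1.0000
    outer loop
      vertex 22.9 14.3 11.1
      vertex 0.9 16.0 11.1
      vertex 0.3 8.9 11.1
    endloop
  endfacet
  facet normal 0.0000 0.0000 1.0000
    outer loop
      vertex 22.9 14.3 11.1
      vertex 0.3 8.9 11.1
      vertex 4.1 2.8 11.1
    endloop
  endfacet
  facet normal 0.0000 0.0000 1.0000
    outer loop
      vertex 22.9 14.3 11.1
      vertex 4.1 2.8 11.1
      vertex 10.7 0.0 11.1
    endloop
  endfacet
  facet normal 0.0000 0.0000 1.0000
    outer loop
      vertex 22.9 14.3 11.1
      vertex 10.7 0.0 11.1
      vertex 17.7 1.7 11.1
    endloop
  endfacet
  facet normal 0.0000 0.0000 1.0000
    outer loop
      vertex 22.9 14.3 11.1
      vertex 17.7 1.7 11.1
      vertex 22.3 7.2 11.1
    endloop
  endfacet
  facet normal 0.8488 0.5287 0.0000
    outer loop
      vertex 22.9 14.3 0.0
      vertex 19.1 20.4 0.0
      vertex 19.1 20.4 11.1
    endloop
  endfacet
  facet normal 0.8488 0.5287 0.0000
    outer loop
      vertex 22.9 14.3 0.0
      vertex 19.1 20.4 11.1
      vertex 22.9 14.3 11.1
    endloop
  endfacet
  facet normal 0.3905 0.9206 0.0000
    outer loop
      vertex 19.1 20.4 0.0
      vertex 12.5 23.2 0.0
      vertex 12.5 23.2 11.1
    endloop
  endfacet
  facet normal 0.3905 0.9206 0.0000
    outer loop
      vertex 19.1 20.4 0.0
      vertex 12.5 23.2 11.1
      vertex 19.1 20.4 11.1
    endloop
  endfacet
  facet normal -0.2360 0.9718 0.0000
    outer loop
      vertex 12.5 23.2 0.0
      vertex 5.5 21.5 0.0
      vertex 5.5 21.5 11.1
    endloop
  endfacet
  facet normal -0.2360 0.9718 0.0000
    outer loop
      vertex 12.5 23.2 0.0
      vertex 5.5 21.5 11.1
      vertex 12.5 23.2 11.1
    endloop
  endfacet
  facet normal -0.7671 0.6416 0.0000
    outer loop
      vertex 5.5 21.5 0.0
      vertex 0.9 16.0 0.0
      vertex 0.9 16.0 11.1
    endloop
  endfacet
  facet normal -0.7671 0.6416 0.0000
    outer loop
      vertex 5.5 21.5 0.0
      vertex 0.9 16.0 11.1
      vertex 5.5 21.5 11.1
    endloop
  endfacet
  facet normal -0.9964 0.0842 0.0000
    outer loop
      vertex 0.9 16.0 0.0
      vertex 0.3 8.9 0.0
      vertex 0.3 8.9 11.1
    endloop
  endfacet
  facet normal -0.9964 0.0842 0.0000
    outer loop
      vertex 0.9 16.0 0.0
      vertex 0.3 8.9 11.1
      vertex 0.9 16.0 11.1
    endloop
  endfacet
  facet normal -0.8488 -0.5287 0.0000
    outer loop
      vertex 0.3 8.9 0.0
      vertex 4.1 2.8 0.0
      vertex 4.1 2.8 11.1
    endloop
  endfacet
  facet normal -0.8488 -0.5287 0.0000
    outer loop
      vertex 0.3 8.9 0.0
      vertex 4.1 2.8 11.1
      vertex 0.3 8.9 11.1
    endloop
  endfacet
  facet normal -0.3905 -0.9206 0.0000
    outer loop
      vertex 4.1 2.8 0.0
      vertex 10.7 0.0 0.0
      vertex 10.7 0.0 11.1
    endloop
  endfacet
  facet normal -0.3905 -0.9206 0.0000
    outer loop
      vertex 4.1 2.8 0.0
      vertex 10.7 0.0 11.1
      vertex 4.1 2.8 11.1
    endloop
  endfacet
  facet normal 0.2360 -0.9718 0.0000
    outer loop
      vertex 10.7 0.0 0.0
      vertex 17.7 1.7 0.0
      vertex 17.7 1.7 11.1
    endloop
  endfacet
  facet normal 0.2360 -0.9718 0.0000
    outer loop
      vertex 10.7 0.0 0.0
      vertex 17.7 1.7 11.1
      vertex 10.7 0.0 11.1
    endloop
  endfacet
  facet normal 0.7671 -0.6416 0.0000
    outer loop
      vertex 17.7 1.7 0.0
      vertex 22.3 7.2 0.0
      vertex 22.3 7.2 11.1
    endloop
  endfacet
  facet normal 0.7671 -0.6416 0.0000
    outer loop
      vertex 17.7 1.7 0.0
      vertex 22.3 7.2 11.1
      vertex 17.7 1.7 11.1
    endloop
  endfacet
  facet normal 0.9964 -0.0842 0.0000
    outer loop
      vertex 22.3 7.2 0.0
      vertex 22.9 14.3 0.0
      vertex 22.9 14.3 11.1
    endloop
  endfacet
  facet normal 0.9964 -0.0842 0.0000
    outer loop
      vertex 22.3 7.2 0.0
      vertex 22.9 14.3 11.1
      vertex 22.3 7.2 11.1
    endloop
  endfacet
endsolid part

The G0 Z moves step by Δz≈1.8 mm. Every layer's G1 loop is the same polygon, so the solid is a straight extrusion of it from z=0 to z≈11.1. Closing with flat bottom and top caps and triangulating gives 36 facets — a regular 10-sided prism (a cylinder approximated with 10 flat sides), circumscribed radius ≈ 11.6 mm, height ≈ 11.1 mm.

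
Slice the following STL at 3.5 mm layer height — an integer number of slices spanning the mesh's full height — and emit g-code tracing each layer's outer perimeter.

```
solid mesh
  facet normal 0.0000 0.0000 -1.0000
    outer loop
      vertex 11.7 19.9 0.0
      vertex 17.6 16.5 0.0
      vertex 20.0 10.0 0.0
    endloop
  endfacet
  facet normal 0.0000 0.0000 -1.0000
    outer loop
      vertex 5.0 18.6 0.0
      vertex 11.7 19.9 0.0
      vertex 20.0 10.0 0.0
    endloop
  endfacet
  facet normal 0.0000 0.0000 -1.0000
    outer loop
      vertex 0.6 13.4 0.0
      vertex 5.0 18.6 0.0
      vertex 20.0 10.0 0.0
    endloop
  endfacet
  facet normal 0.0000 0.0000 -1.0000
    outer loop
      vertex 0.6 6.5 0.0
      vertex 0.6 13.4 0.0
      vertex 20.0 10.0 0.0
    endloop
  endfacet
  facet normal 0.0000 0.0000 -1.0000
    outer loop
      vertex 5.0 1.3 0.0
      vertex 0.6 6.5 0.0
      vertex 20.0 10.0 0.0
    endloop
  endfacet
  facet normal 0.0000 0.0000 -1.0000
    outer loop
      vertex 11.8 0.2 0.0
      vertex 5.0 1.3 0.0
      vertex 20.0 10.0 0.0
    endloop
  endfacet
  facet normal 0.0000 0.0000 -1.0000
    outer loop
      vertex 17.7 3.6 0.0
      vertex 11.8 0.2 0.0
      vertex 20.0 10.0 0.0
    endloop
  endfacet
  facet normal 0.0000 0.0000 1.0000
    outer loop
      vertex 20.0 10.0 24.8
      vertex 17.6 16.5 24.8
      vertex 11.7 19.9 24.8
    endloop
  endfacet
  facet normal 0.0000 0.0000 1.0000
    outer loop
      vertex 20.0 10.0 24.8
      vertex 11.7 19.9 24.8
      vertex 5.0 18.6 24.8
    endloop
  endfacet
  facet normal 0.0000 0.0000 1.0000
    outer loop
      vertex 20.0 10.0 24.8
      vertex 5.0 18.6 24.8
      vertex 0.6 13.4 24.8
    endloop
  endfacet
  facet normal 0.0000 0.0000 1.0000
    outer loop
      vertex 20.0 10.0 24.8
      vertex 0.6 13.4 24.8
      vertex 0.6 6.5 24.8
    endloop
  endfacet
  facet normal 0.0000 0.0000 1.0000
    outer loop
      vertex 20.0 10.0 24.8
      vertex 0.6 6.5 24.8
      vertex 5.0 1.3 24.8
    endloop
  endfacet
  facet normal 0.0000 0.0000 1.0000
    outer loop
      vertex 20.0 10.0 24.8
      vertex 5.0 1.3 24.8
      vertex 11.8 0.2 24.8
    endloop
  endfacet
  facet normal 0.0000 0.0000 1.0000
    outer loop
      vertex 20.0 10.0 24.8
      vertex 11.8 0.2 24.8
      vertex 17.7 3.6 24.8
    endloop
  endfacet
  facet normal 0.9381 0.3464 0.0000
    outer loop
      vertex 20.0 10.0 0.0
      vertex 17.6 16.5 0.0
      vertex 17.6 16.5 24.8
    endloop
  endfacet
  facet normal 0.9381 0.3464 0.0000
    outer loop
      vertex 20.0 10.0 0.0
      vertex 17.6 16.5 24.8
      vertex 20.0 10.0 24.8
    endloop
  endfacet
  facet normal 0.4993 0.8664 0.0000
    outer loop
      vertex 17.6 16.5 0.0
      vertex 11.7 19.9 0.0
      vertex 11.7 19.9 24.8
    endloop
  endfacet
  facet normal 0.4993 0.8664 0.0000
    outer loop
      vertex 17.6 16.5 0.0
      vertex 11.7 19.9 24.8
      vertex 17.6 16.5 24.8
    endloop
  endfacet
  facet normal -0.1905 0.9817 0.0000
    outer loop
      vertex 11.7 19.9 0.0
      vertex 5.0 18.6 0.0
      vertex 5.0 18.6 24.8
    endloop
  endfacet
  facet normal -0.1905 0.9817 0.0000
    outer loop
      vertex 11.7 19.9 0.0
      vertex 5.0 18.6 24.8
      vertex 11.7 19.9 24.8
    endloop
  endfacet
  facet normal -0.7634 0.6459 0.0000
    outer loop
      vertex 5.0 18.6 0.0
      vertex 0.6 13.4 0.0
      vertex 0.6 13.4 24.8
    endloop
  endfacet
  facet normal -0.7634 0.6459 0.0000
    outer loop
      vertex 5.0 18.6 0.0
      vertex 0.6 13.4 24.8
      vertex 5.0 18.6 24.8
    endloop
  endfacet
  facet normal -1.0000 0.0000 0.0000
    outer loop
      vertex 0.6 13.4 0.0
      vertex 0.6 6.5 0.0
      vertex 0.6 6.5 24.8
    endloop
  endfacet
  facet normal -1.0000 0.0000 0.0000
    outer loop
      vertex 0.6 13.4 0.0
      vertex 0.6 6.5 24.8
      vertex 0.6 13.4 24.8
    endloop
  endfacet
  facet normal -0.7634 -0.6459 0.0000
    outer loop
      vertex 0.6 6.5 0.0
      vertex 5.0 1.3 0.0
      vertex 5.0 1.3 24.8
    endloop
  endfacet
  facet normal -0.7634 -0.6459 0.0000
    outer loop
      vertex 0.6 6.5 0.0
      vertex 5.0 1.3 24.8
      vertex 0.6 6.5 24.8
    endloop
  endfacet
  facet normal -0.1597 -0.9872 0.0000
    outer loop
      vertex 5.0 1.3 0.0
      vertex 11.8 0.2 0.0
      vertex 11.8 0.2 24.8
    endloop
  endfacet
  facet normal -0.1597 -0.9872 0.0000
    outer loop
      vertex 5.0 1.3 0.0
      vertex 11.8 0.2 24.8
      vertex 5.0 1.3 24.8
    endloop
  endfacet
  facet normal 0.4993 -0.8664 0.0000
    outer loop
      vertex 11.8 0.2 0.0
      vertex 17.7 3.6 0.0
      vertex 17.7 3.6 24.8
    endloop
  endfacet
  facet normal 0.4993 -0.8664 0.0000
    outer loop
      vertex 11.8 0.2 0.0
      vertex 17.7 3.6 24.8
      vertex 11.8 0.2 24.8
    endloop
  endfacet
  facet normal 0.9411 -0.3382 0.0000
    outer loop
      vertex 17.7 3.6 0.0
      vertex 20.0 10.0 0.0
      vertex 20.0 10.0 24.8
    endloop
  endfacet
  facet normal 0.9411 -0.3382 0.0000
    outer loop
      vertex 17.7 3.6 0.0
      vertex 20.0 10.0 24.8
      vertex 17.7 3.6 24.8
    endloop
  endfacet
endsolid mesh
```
; perimeter-only toolpath
G21 ; units = mm
G90 ; absolute positioning
G28 ; home
; layer 1
G0 Z3.5
G0 X20.0 Y10.0
G1 X17.6 Y16.5
G1 X11.7 Y19.9
G1 X5.0 Y18.6
G1 X0.6 Y13.4
G1 X0.6 Y6.5
G1 X5.0 Y1.3
G1 X11.8 Y0.2
G1 X17.7 Y3.6
G1 X20.0 Y10.0
; layer 2
G0 Z7.1
G0 X20.0 Y10.0
G1 X17.6 Y16.5
G1 X11.7 Y19.9
G1 X5.0 Y18.6
G1 X0.6 Y13.4
G1 X0.6 Y6.5
G1 X5.0 Y1.3
G1 X11.8 Y0.2
G1 X17.7 Y3.6
G1 X20.0 Y10.0
; layer 3
G0 Z10.6
G0 X20.0 Y10.0
G1 X17.6 Y16.5
G1 X11.7 Y19.9
G1 X5.0 Y18.6
G1 X0.6 Y13.4
G1 X0.6 Y6.5
G1 X5.0 Y1.3
G1 X11.8 Y0.2
G1 X17.7 Y3.6
G1 X20.0 Y10.0
; layer 4
G0 Z14.2
G0 X20.0 Y10.0
G1 X17.6 Y16.5
G1 X11.7 Y19.9
G1 X5.0 Y18.6
G1 X0.6 Y13.4
G1 X0.6 Y6.5
G1 X5.0 Y1.3
G1 X11.8 Y0.2
G1 X17.7 Y3.6
G1 X20.0 Y10.0
; layer 5
G0 Z17.7
G0 X20.0 Y10.0
G1 X17.6 Y16.5
G1 X11.7 Y19.9
G1 X5.0 Y18.6
G1 X0.6 Y13.4
G1 X0.6 Y6.5
G1 X5.0 Y1.3
G1 X11.8 Y0.2
G1 X17.7 Y3.6
G1 X20.0 Y10.0
; layer 6
G0 Z21.3
G0 X20.0 Y10.0
G1 X17.6 Y16.5
G1 X11.7 Y19.9
G1 X5.0 Y18.6
G1 X0.6 Y13.4
G1 X0.6 Y6.5
G1 X5.0 Y1.3
G1 X11.8 Y0.2
G1 X17.7 Y3.6
G1 X20.0 Y10.0
; layer 7
G0 Z24.8
G0 X20.0 Y10.0
G1 X17.6 Y16.5
G1 X11.7 Y19.9
G1 X5.0 Y18.6
G1 X0.6 Y13.4
G1 X0.6 Y6.5
G1 X5.0 Y1.3
G1 X11.8 Y0.2
G1 X17.7 Y3.6
G1 X20.0 Y10.0
M2 ; end

The solid is a regular 9-sided prism (a cylinder approximated with 9 flat sides), circumscribed radius ≈ 10 mm, height ≈ 24.8 mm. Slicing at Δz = 3.5 mm — 7 equal slices spanning the solid's height, so layer i sits at z = i·h/7 — gives 7 non-empty perimeters. Each is a 9-segment closed polygon; G0 lifts to the layer z and rapids to the start vertex, then G1 traces the edges.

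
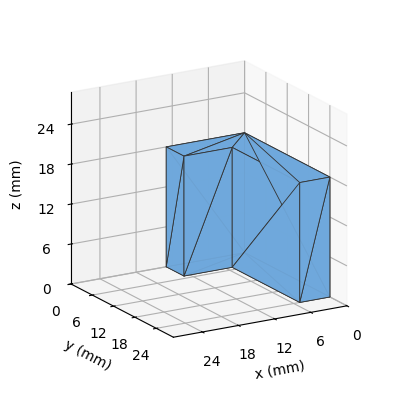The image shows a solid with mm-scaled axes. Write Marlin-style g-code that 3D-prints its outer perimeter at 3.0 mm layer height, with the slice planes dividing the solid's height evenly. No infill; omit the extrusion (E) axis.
Reading the render: the shape is an L-shaped prism: outer 13 × 24 mm, arm thicknesses ≈ 5 mm (horizontal) and 5 mm (vertical), extruded 18 mm in z (dimensions read to the nearest mm from the axis ticks). For the g-code, the solid's height is divided into equal slices at the stated Δz and each level perimeter traced with G1 moves after a G0 lift.

; perimeter-only toolpath
G21 ; units = mm
G90 ; absolute positioning
G28 ; home
; layer 1
G0 Z3.0
G0 X0.0 Y0.0
G1 X13.0 Y0.0
G1 X13.0 Y5.0
G1 X5.0 Y5.0
G1 X5.0 Y24.0
G1 X0.0 Y24.0
G1 X0.0 Y0.0
; layer 2
G0 Z6.0
G0 X0.0 Y0.0
G1 X13.0 Y0.0
G1 X13.0 Y5.0
G1 X5.0 Y5.0
G1 X5.0 Y24.0
G1 X0.0 Y24.0
G1 X0.0 Y0.0
; layer 3
G0 Z9.0
G0 X0.0 Y0.0
G1 X13.0 Y0.0
G1 X13.0 Y5.0
G1 X5.0 Y5.0
G1 X5.0 Y24.0
G1 X0.0 Y24.0
G1 X0.0 Y0.0
; layer 4
G0 Z12.0
G0 X0.0 Y0.0
G1 X13.0 Y0.0
G1 X13.0 Y5.0
G1 X5.0 Y5.0
G1 X5.0 Y24.0
G1 X0.0 Y24.0
G1 X0.0 Y0.0
; layer 5
G0 Z15.0
G0 X0.0 Y0.0
G1 X13.0 Y0.0
G1 X13.0 Y5.0
G1 X5.0 Y5.0
G1 X5.0 Y24.0
G1 X0.0 Y24.0
G1 X0.0 Y0.0
; layer 6
G0 Z18.0
G0 X0.0 Y0.0
G1 X13.0 Y0.0
G1 X13.0 Y5.0
G1 X5.0 Y5.0
G1 X5.0 Y24.0
G1 X0.0 Y24.0
G1 X0.0 Y0.0
M2 ; end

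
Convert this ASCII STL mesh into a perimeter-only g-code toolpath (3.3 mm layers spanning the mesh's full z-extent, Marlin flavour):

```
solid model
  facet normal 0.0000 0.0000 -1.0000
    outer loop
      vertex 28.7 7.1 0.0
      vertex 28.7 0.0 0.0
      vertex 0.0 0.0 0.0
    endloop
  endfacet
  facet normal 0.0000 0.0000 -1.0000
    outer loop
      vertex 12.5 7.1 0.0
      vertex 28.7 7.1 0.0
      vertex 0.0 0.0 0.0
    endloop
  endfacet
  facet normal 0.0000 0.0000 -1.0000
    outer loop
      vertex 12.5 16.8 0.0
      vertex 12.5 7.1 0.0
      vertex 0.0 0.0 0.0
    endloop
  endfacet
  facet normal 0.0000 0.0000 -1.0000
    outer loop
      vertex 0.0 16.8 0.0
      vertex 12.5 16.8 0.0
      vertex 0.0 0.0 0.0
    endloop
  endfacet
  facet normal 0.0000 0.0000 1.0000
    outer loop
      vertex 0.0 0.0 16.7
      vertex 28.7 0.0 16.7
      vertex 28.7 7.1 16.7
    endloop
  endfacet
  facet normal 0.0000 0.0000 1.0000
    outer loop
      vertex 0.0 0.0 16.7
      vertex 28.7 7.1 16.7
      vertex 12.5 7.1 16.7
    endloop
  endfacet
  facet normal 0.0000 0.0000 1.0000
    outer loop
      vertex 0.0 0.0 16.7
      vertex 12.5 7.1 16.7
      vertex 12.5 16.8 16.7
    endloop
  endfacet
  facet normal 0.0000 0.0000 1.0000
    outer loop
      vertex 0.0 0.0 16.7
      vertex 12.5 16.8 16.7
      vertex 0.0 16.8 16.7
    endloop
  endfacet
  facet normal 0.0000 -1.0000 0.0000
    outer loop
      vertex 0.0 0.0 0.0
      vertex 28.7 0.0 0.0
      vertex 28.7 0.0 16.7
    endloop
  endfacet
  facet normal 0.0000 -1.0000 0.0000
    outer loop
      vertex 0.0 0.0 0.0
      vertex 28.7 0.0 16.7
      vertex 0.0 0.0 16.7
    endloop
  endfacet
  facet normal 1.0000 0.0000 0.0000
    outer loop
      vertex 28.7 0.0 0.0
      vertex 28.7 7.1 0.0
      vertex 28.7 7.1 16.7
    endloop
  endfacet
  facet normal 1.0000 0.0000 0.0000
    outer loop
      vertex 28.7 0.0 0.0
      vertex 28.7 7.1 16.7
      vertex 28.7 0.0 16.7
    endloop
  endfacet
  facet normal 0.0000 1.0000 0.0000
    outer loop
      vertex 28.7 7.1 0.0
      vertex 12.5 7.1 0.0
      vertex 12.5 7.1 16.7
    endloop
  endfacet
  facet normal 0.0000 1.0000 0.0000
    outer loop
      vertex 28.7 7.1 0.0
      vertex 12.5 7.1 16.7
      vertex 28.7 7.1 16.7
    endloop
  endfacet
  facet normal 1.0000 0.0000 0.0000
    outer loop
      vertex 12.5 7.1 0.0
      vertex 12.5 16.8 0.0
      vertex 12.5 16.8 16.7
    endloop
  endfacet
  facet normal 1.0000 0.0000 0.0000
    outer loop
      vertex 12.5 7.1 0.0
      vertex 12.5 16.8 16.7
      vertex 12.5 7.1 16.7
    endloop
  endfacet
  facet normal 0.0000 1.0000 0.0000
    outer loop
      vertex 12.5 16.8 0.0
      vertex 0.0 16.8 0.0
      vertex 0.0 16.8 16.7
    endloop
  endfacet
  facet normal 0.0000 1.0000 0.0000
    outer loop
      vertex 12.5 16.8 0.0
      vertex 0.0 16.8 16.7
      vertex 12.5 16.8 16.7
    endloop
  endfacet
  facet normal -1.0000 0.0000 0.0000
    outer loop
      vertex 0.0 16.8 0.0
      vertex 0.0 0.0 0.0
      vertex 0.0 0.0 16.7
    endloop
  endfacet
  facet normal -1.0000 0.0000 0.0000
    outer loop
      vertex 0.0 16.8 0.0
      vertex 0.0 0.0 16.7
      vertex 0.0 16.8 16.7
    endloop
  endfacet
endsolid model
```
; perimeter-only toolpath
G21 ; units = mm
G90 ; absolute positioning
G28 ; home
; layer 1
G0 Z3.3
G0 X0.0 Y0.0
G1 X28.7 Y0.0
G1 X28.7 Y7.1
G1 X12.5 Y7.1
G1 X12.5 Y16.8
G1 X0.0 Y16.8
G1 X0.0 Y0.0
; layer 2
G0 Z6.7
G0 X0.0 Y0.0
G1 X28.7 Y0.0
G1 X28.7 Y7.1
G1 X12.5 Y7.1
G1 X12.5 Y16.8
G1 X0.0 Y16.8
G1 X0.0 Y0.0
; layer 3
G0 Z10.0
G0 X0.0 Y0.0
G1 X28.7 Y0.0
G1 X28.7 Y7.1
G1 X12.5 Y7.1
G1 X12.5 Y16.8
G1 X0.0 Y16.8
G1 X0.0 Y0.0
; layer 4
G0 Z13.4
G0 X0.0 Y0.0
G1 X28.7 Y0.0
G1 X28.7 Y7.1
G1 X12.5 Y7.1
G1 X12.5 Y16.8
G1 X0.0 Y16.8
G1 X0.0 Y0.0
; layer 5
G0 Z16.7
G0 X0.0 Y0.0
G1 X28.7 Y0.0
G1 X28.7 Y7.1
G1 X12.5 Y7.1
G1 X12.5 Y16.8
G1 X0.0 Y16.8
G1 X0.0 Y0.0
M2 ; end

The solid is an L-shaped prism: outer 28.7 × 16.8 mm, arm thicknesses ≈ 7.1 mm (horizontal) and 12.5 mm (vertical), extruded 16.7 mm in z. Slicing at Δz = 3.3 mm — 5 equal slices spanning the solid's height, so layer i sits at z = i·h/5 — gives 5 non-empty perimeters. Each is a 6-segment closed polygon; G0 lifts to the layer z and rapids to the start vertex, then G1 traces the edges.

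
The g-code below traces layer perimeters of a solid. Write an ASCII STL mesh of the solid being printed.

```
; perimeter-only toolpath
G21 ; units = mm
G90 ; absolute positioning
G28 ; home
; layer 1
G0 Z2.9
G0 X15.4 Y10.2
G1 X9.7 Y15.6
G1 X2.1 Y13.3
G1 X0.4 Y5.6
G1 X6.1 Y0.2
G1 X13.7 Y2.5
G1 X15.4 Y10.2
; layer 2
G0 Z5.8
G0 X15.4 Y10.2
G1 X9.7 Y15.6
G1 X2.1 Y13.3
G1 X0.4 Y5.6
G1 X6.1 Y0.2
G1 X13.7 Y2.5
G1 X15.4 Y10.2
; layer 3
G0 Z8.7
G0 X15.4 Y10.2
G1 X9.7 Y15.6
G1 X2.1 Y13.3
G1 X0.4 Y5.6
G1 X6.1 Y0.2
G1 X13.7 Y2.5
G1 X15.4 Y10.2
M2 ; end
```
solid part
  facet normal 0.0000 0.0000 -1.0000
    outer loop
      vertex 2.1 13.3 0.0
      vertex 9.7 15.6 0.0
      vertex 15.4 10.2 0.0
    endloop
  endfacet
  facet normal 0.0000 0.0000 -1.0000
    outer loop
      vertex 0.4 5.6 0.0
      vertex 2.1 13.3 0.0
      vertex 15.4 10.2 0.0
    endloop
  endfacet
  facet normal 0.0000 0.0000 -1.0000
    outer loop
      vertex 6.1 0.2 0.0
      vertex 0.4 5.6 0.0
      vertex 15.4 10.2 0.0
    endloop
  endfacet
  facet normal 0.0000 0.0000 -1.0000
    outer loop
      vertex 13.7 2.5 0.0
      vertex 6.1 0.2 0.0
      vertex 15.4 10.2 0.0
    endloop
  endfacet
  facet normal 0.0000 0.0000 1.0000
    outer loop
      vertex 15.4 10.2 8.7
      vertex 9.7 15.6 8.7
      vertex 2.1 13.3 8.7
    endloop
  endfacet
  facet normal 0.0000 0.0000 1.0000
    outer loop
      vertex 15.4 10.2 8.7
      vertex 2.1 13.3 8.7
      vertex 0.4 5.6 8.7
    endloop
  endfacet
  facet normal 0.0000 0.0000 1.0000
    outer loop
      vertex 15.4 10.2 8.7
      vertex 0.4 5.6 8.7
      vertex 6.1 0.2 8.7
    endloop
  endfacet
  facet normal 0.0000 0.0000 1.0000
    outer loop
      vertex 15.4 10.2 8.7
      vertex 6.1 0.2 8.7
      vertex 13.7 2.5 8.7
    endloop
  endfacet
  facet normal 0.6877 0.7260 0.0000
    outer loop
      vertex 15.4 10.2 0.0
      vertex 9.7 15.6 0.0
      vertex 9.7 15.6 8.7
    endloop
  endfacet
  facet normal 0.6877 0.7260 0.0000
    outer loop
      vertex 15.4 10.2 0.0
      vertex 9.7 15.6 8.7
      vertex 15.4 10.2 8.7
    endloop
  endfacet
  facet normal -0.2897 0.9571 0.0000
    outer loop
      vertex 9.7 15.6 0.0
      vertex 2.1 13.3 0.0
      vertex 2.1 13.3 8.7
    endloop
  endfacet
  facet normal -0.2897 0.9571 0.0000
    outer loop
      vertex 9.7 15.6 0.0
      vertex 2.1 13.3 8.7
      vertex 9.7 15.6 8.7
    endloop
  endfacet
  facet normal -0.9765 0.2156 0.0000
    outer loop
      vertex 2.1 13.3 0.0
      vertex 0.4 5.6 0.0
      vertex 0.4 5.6 8.7
    endloop
  endfacet
  facet normal -0.9765 0.2156 0.0000
    outer loop
      vertex 2.1 13.3 0.0
      vertex 0.4 5.6 8.7
      vertex 2.1 13.3 8.7
    endloop
  endfacet
  facet normal -0.6877 -0.7260 0.0000
    outer loop
      vertex 0.4 5.6 0.0
      vertex 6.1 0.2 0.0
      vertex 6.1 0.2 8.7
    endloop
  endfacet
  facet normal -0.6877 -0.7260 0.0000
    outer loop
      vertex 0.4 5.6 0.0
      vertex 6.1 0.2 8.7
      vertex 0.4 5.6 8.7
    endloop
  endfacet
  facet normal 0.2897 -0.9571 0.0000
    outer loop
      vertex 6.1 0.2 0.0
      vertex 13.7 2.5 0.0
      vertex 13.7 2.5 8.7
    endloop
  endfacet
  facet normal 0.2897 -0.9571 0.0000
    outer loop
      vertex 6.1 0.2 0.0
      vertex 13.7 2.5 8.7
      vertex 6.1 0.2 8.7
    endloop
  endfacet
  facet normal 0.9765 -0.2156 0.0000
    outer loop
      vertex 13.7 2.5 0.0
      vertex 15.4 10.2 0.0
      vertex 15.4 10.2 8.7
    endloop
  endfacet
  facet normal 0.9765 -0.2156 0.0000
    outer loop
      vertex 13.7 2.5 0.0
      vertex 15.4 10.2 8.7
      vertex 13.7 2.5 8.7
    endloop
  endfacet
endsolid part

The G0 Z moves step by Δz≈2.9 mm. Every layer's G1 loop is the same polygon, so the solid is a straight extrusion of it from z=0 to z≈8.7. Closing with flat bottom and top caps and triangulating gives 20 facets — a regular 6-sided prism (a cylinder approximated with 6 flat sides), circumscribed radius ≈ 7.9 mm, height ≈ 8.7 mm.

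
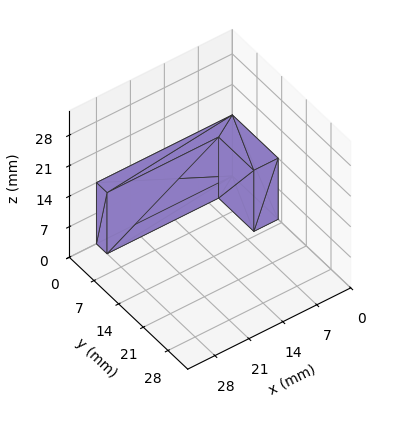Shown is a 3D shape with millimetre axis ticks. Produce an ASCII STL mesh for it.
Reading the render: the shape is an L-shaped prism: outer 28 × 13 mm, arm thicknesses ≈ 3 mm (horizontal) and 5 mm (vertical), extruded 14 mm in z (dimensions read to the nearest mm from the axis ticks). For the STL, each face is triangulated and given an outward normal.

solid part
  facet normal 0.0000 0.0000 -1.0000
    outer loop
      vertex 28.0 3.0 0.0
      vertex 28.0 0.0 0.0
      vertex 0.0 0.0 0.0
    endloop
  endfacet
  facet normal 0.0000 0.0000 -1.0000
    outer loop
      vertex 5.0 3.0 0.0
      vertex 28.0 3.0 0.0
      vertex 0.0 0.0 0.0
    endloop
  endfacet
  facet normal 0.0000 0.0000 -1.0000
    outer loop
      vertex 5.0 13.0 0.0
      vertex 5.0 3.0 0.0
      vertex 0.0 0.0 0.0
    endloop
  endfacet
  facet normal 0.0000 0.0000 -1.0000
    outer loop
      vertex 0.0 13.0 0.0
      vertex 5.0 13.0 0.0
      vertex 0.0 0.0 0.0
    endloop
  endfacet
  facet normal 0.0000 0.0000 1.0000
    outer loop
      vertex 0.0 0.0 14.0
      vertex 28.0 0.0 14.0
      vertex 28.0 3.0 14.0
    endloop
  endfacet
  facet normal 0.0000 0.0000 1.0000
    outer loop
      vertex 0.0 0.0 14.0
      vertex 28.0 3.0 14.0
      vertex 5.0 3.0 14.0
    endloop
  endfacet
  facet normal 0.0000 0.0000 1.0000
    outer loop
      vertex 0.0 0.0 14.0
      vertex 5.0 3.0 14.0
      vertex 5.0 13.0 14.0
    endloop
  endfacet
  facet normal 0.0000 0.0000 1.0000
    outer loop
      vertex 0.0 0.0 14.0
      vertex 5.0 13.0 14.0
      vertex 0.0 13.0 14.0
    endloop
  endfacet
  facet normal 0.0000 -1.0000 0.0000
    outer loop
      vertex 0.0 0.0 0.0
      vertex 28.0 0.0 0.0
      vertex 28.0 0.0 14.0
    endloop
  endfacet
  facet normal 0.0000 -1.0000 0.0000
    outer loop
      vertex 0.0 0.0 0.0
      vertex 28.0 0.0 14.0
      vertex 0.0 0.0 14.0
    endloop
  endfacet
  facet normal 1.0000 0.0000 0.0000
    outer loop
      vertex 28.0 0.0 0.0
      vertex 28.0 3.0 0.0
      vertex 28.0 3.0 14.0
    endloop
  endfacet
  facet normal 1.0000 0.0000 0.0000
    outer loop
      vertex 28.0 0.0 0.0
      vertex 28.0 3.0 14.0
      vertex 28.0 0.0 14.0
    endloop
  endfacet
  facet normal 0.0000 1.0000 0.0000
    outer loop
      vertex 28.0 3.0 0.0
      vertex 5.0 3.0 0.0
      vertex 5.0 3.0 14.0
    endloop
  endfacet
  facet normal 0.0000 1.0000 0.0000
    outer loop
      vertex 28.0 3.0 0.0
      vertex 5.0 3.0 14.0
      vertex 28.0 3.0 14.0
    endloop
  endfacet
  facet normal 1.0000 0.0000 0.0000
    outer loop
      vertex 5.0 3.0 0.0
      vertex 5.0 13.0 0.0
      vertex 5.0 13.0 14.0
    endloop
  endfacet
  facet normal 1.0000 0.0000 0.0000
    outer loop
      vertex 5.0 3.0 0.0
      vertex 5.0 13.0 14.0
      vertex 5.0 3.0 14.0
    endloop
  endfacet
  facet normal 0.0000 1.0000 0.0000
    outer loop
      vertex 5.0 13.0 0.0
      vertex 0.0 13.0 0.0
      vertex 0.0 13.0 14.0
    endloop
  endfacet
  facet normal 0.0000 1.0000 0.0000
    outer loop
      vertex 5.0 13.0 0.0
      vertex 0.0 13.0 14.0
      vertex 5.0 13.0 14.0
    endloop
  endfacet
  facet normal -1.0000 0.0000 0.0000
    outer loop
      vertex 0.0 13.0 0.0
      vertex 0.0 0.0 0.0
      vertex 0.0 0.0 14.0
    endloop
  endfacet
  facet normal -1.0000 0.0000 0.0000
    outer loop
      vertex 0.0 13.0 0.0
      vertex 0.0 0.0 14.0
      vertex 0.0 13.0 14.0
    endloop
  endfacet
endsolid part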